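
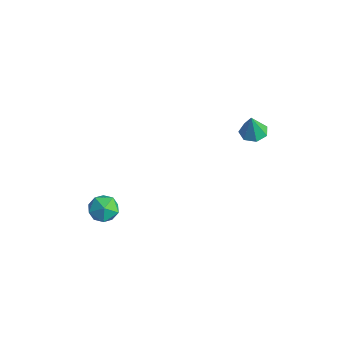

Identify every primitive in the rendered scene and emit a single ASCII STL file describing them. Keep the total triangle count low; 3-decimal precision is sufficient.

solid 
facet normal -0.054 0.172 -0.984
outer loop
vertex 0.684 2.019 0.473
vertex 0.172 2.258 0.543
vertex 0.685 2.506 0.558
endloop
endfacet
facet normal 0.918 -0.070 0.390
outer loop
vertex 0.684 2.019 0.473
vertex 0.685 2.506 0.558
vertex 0.228 2.082 1.557
endloop
endfacet
facet normal -0.053 0.170 -0.984
outer loop
vertex 0.685 2.506 0.558
vertex 0.172 2.258 0.543
vertex 0.299 2.807 0.631
endloop
endfacet
facet normal 0.582 0.618 0.529
outer loop
vertex 0.685 2.506 0.558
vertex 0.299 2.807 0.631
vertex 0.228 2.082 1.557
endloop
endfacet
facet normal -0.056 0.171 -0.984
outer loop
vertex 0.299 2.807 0.631
vertex 0.172 2.258 0.543
vertex -0.182 2.694 0.639
endloop
endfacet
facet normal -0.174 0.782 0.599
outer loop
vertex 0.299 2.807 0.631
vertex -0.182 2.694 0.639
vertex 0.228 2.082 1.557
endloop
endfacet
facet normal -0.055 0.172 -0.984
outer loop
vertex -0.182 2.694 0.639
vertex 0.172 2.258 0.543
vertex -0.397 2.253 0.574
endloop
endfacet
facet normal -0.781 0.300 0.548
outer loop
vertex -0.182 2.694 0.639
vertex -0.397 2.253 0.574
vertex 0.228 2.082 1.557
endloop
endfacet
facet normal -0.055 0.171 -0.984
outer loop
vertex -0.397 2.253 0.574
vertex 0.172 2.258 0.543
vertex -0.183 1.816 0.486
endloop
endfacet
facet normal -0.781 -0.466 0.416
outer loop
vertex -0.397 2.253 0.574
vertex -0.183 1.816 0.486
vertex 0.228 2.082 1.557
endloop
endfacet
facet normal -0.053 0.169 -0.984
outer loop
vertex -0.183 1.816 0.486
vertex 0.172 2.258 0.543
vertex 0.298 1.711 0.442
endloop
endfacet
facet normal -0.177 -0.937 0.301
outer loop
vertex -0.183 1.816 0.486
vertex 0.298 1.711 0.442
vertex 0.228 2.082 1.557
endloop
endfacet
facet normal -0.056 0.169 -0.984
outer loop
vertex 0.298 1.711 0.442
vertex 0.172 2.258 0.543
vertex 0.684 2.019 0.473
endloop
endfacet
facet normal 0.583 -0.759 0.289
outer loop
vertex 0.298 1.711 0.442
vertex 0.684 2.019 0.473
vertex 0.228 2.082 1.557
endloop
endfacet
facet normal -0.909 -0.083 0.408
outer loop
vertex -2.936 -2.566 -3.4
vertex -2.98 -3.229 -3.633
vertex -2.707 -3.097 -2.997
endloop
endfacet
facet normal -0.506 0.373 0.778
outer loop
vertex -2.936 -2.566 -3.4
vertex -2.707 -3.097 -2.997
vertex -2.334 -2.501 -3.04
endloop
endfacet
facet normal -0.297 0.894 0.335
outer loop
vertex -2.936 -2.566 -3.4
vertex -2.334 -2.501 -3.04
vertex -2.375 -2.266 -3.703
endloop
endfacet
facet normal -0.572 0.760 -0.307
outer loop
vertex -2.936 -2.566 -3.4
vertex -2.375 -2.266 -3.703
vertex -2.775 -2.715 -4.069
endloop
endfacet
facet normal -0.952 0.156 -0.264
outer loop
vertex -2.936 -2.566 -3.4
vertex -2.775 -2.715 -4.069
vertex -2.98 -3.229 -3.633
endloop
endfacet
facet normal 0.078 0.023 0.997
outer loop
vertex -2.334 -2.501 -3.04
vertex -2.707 -3.097 -2.997
vertex -2.005 -3.125 -3.051
endloop
endfacet
facet normal -0.577 -0.714 0.396
outer loop
vertex -2.707 -3.097 -2.997
vertex -2.98 -3.229 -3.633
vertex -2.405 -3.574 -3.417
endloop
endfacet
facet normal -0.645 -0.328 -0.690
outer loop
vertex -2.98 -3.229 -3.633
vertex -2.775 -2.715 -4.069
vertex -2.446 -3.339 -4.08
endloop
endfacet
facet normal -0.033 0.649 -0.760
outer loop
vertex -2.775 -2.715 -4.069
vertex -2.375 -2.266 -3.703
vertex -2.073 -2.743 -4.123
endloop
endfacet
facet normal 0.414 0.866 0.281
outer loop
vertex -2.375 -2.266 -3.703
vertex -2.334 -2.501 -3.04
vertex -1.8 -2.611 -3.487
endloop
endfacet
facet normal 0.572 -0.760 0.307
outer loop
vertex -1.844 -3.274 -3.72
vertex -2.005 -3.125 -3.051
vertex -2.405 -3.574 -3.417
endloop
endfacet
facet normal 0.297 -0.894 -0.335
outer loop
vertex -1.844 -3.274 -3.72
vertex -2.405 -3.574 -3.417
vertex -2.446 -3.339 -4.08
endloop
endfacet
facet normal 0.506 -0.373 -0.778
outer loop
vertex -1.844 -3.274 -3.72
vertex -2.446 -3.339 -4.08
vertex -2.073 -2.743 -4.123
endloop
endfacet
facet normal 0.909 0.083 -0.408
outer loop
vertex -1.844 -3.274 -3.72
vertex -2.073 -2.743 -4.123
vertex -1.8 -2.611 -3.487
endloop
endfacet
facet normal 0.952 -0.156 0.264
outer loop
vertex -1.844 -3.274 -3.72
vertex -1.8 -2.611 -3.487
vertex -2.005 -3.125 -3.051
endloop
endfacet
facet normal 0.033 -0.649 0.760
outer loop
vertex -2.405 -3.574 -3.417
vertex -2.005 -3.125 -3.051
vertex -2.707 -3.097 -2.997
endloop
endfacet
facet normal -0.414 -0.866 -0.281
outer loop
vertex -2.446 -3.339 -4.08
vertex -2.405 -3.574 -3.417
vertex -2.98 -3.229 -3.633
endloop
endfacet
facet normal -0.078 -0.023 -0.997
outer loop
vertex -2.073 -2.743 -4.123
vertex -2.446 -3.339 -4.08
vertex -2.775 -2.715 -4.069
endloop
endfacet
facet normal 0.577 0.714 -0.396
outer loop
vertex -1.8 -2.611 -3.487
vertex -2.073 -2.743 -4.123
vertex -2.375 -2.266 -3.703
endloop
endfacet
facet normal 0.645 0.328 0.690
outer loop
vertex -2.005 -3.125 -3.051
vertex -1.8 -2.611 -3.487
vertex -2.334 -2.501 -3.04
endloop
endfacet

endsolid


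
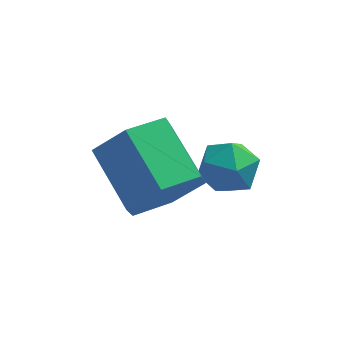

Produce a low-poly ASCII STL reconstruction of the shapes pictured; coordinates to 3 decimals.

solid 
facet normal -0.747 0.605 -0.275
outer loop
vertex -1.074 -3.367 2.305
vertex -1.519 -3.851 2.45
vertex -1.336 -3.409 2.924
endloop
endfacet
facet normal -0.198 0.980 -0.017
outer loop
vertex -1.074 -3.367 2.305
vertex -1.336 -3.409 2.924
vertex -0.681 -3.278 2.844
endloop
endfacet
facet normal 0.378 0.829 -0.412
outer loop
vertex -1.074 -3.367 2.305
vertex -0.681 -3.278 2.844
vertex -0.459 -3.639 2.322
endloop
endfacet
facet normal 0.185 0.360 -0.914
outer loop
vertex -1.074 -3.367 2.305
vertex -0.459 -3.639 2.322
vertex -0.977 -3.993 2.078
endloop
endfacet
facet normal -0.512 0.222 -0.830
outer loop
vertex -1.074 -3.367 2.305
vertex -0.977 -3.993 2.078
vertex -1.519 -3.851 2.45
endloop
endfacet
facet normal -0.072 0.757 0.649
outer loop
vertex -0.681 -3.278 2.844
vertex -1.336 -3.409 2.924
vertex -0.883 -3.707 3.322
endloop
endfacet
facet normal -0.961 0.150 0.231
outer loop
vertex -1.336 -3.409 2.924
vertex -1.519 -3.851 2.45
vertex -1.401 -4.061 3.078
endloop
endfacet
facet normal -0.580 -0.469 -0.666
outer loop
vertex -1.519 -3.851 2.45
vertex -0.977 -3.993 2.078
vertex -1.179 -4.422 2.556
endloop
endfacet
facet normal 0.545 -0.244 -0.802
outer loop
vertex -0.977 -3.993 2.078
vertex -0.459 -3.639 2.322
vertex -0.524 -4.291 2.476
endloop
endfacet
facet normal 0.858 0.513 0.010
outer loop
vertex -0.459 -3.639 2.322
vertex -0.681 -3.278 2.844
vertex -0.341 -3.849 2.95
endloop
endfacet
facet normal -0.185 -0.360 0.914
outer loop
vertex -0.786 -4.333 3.095
vertex -0.883 -3.707 3.322
vertex -1.401 -4.061 3.078
endloop
endfacet
facet normal -0.378 -0.829 0.412
outer loop
vertex -0.786 -4.333 3.095
vertex -1.401 -4.061 3.078
vertex -1.179 -4.422 2.556
endloop
endfacet
facet normal 0.198 -0.980 0.017
outer loop
vertex -0.786 -4.333 3.095
vertex -1.179 -4.422 2.556
vertex -0.524 -4.291 2.476
endloop
endfacet
facet normal 0.747 -0.605 0.275
outer loop
vertex -0.786 -4.333 3.095
vertex -0.524 -4.291 2.476
vertex -0.341 -3.849 2.95
endloop
endfacet
facet normal 0.512 -0.222 0.830
outer loop
vertex -0.786 -4.333 3.095
vertex -0.341 -3.849 2.95
vertex -0.883 -3.707 3.322
endloop
endfacet
facet normal -0.545 0.244 0.802
outer loop
vertex -1.401 -4.061 3.078
vertex -0.883 -3.707 3.322
vertex -1.336 -3.409 2.924
endloop
endfacet
facet normal -0.858 -0.513 -0.010
outer loop
vertex -1.179 -4.422 2.556
vertex -1.401 -4.061 3.078
vertex -1.519 -3.851 2.45
endloop
endfacet
facet normal 0.072 -0.757 -0.649
outer loop
vertex -0.524 -4.291 2.476
vertex -1.179 -4.422 2.556
vertex -0.977 -3.993 2.078
endloop
endfacet
facet normal 0.961 -0.150 -0.231
outer loop
vertex -0.341 -3.849 2.95
vertex -0.524 -4.291 2.476
vertex -0.459 -3.639 2.322
endloop
endfacet
facet normal 0.580 0.469 0.666
outer loop
vertex -0.883 -3.707 3.322
vertex -0.341 -3.849 2.95
vertex -0.681 -3.278 2.844
endloop
endfacet
facet normal 0.463 -0.765 -0.447
outer loop
vertex -1.445 -4.525 3.13
vertex -2.087 -4.546 2.5
vertex -1.356 -4.034 2.381
endloop
endfacet
facet normal 0.880 0.342 0.329
outer loop
vertex -1.445 -4.525 3.13
vertex -1.356 -4.034 2.381
vertex -2.131 -3.392 3.79
endloop
endfacet
facet normal 0.880 0.343 0.328
outer loop
vertex -2.131 -3.392 3.79
vertex -1.356 -4.034 2.381
vertex -2.043 -2.901 3.041
endloop
endfacet
facet normal -0.465 0.765 0.447
outer loop
vertex -2.131 -3.392 3.79
vertex -2.043 -2.901 3.041
vertex -2.773 -3.414 3.16
endloop
endfacet
facet normal 0.464 -0.766 -0.445
outer loop
vertex -1.356 -4.034 2.381
vertex -2.087 -4.546 2.5
vertex -1.998 -4.056 1.75
endloop
endfacet
facet normal 0.525 0.643 -0.557
outer loop
vertex -1.356 -4.034 2.381
vertex -1.998 -4.056 1.75
vertex -2.043 -2.901 3.041
endloop
endfacet
facet normal 0.525 0.643 -0.557
outer loop
vertex -2.043 -2.901 3.041
vertex -1.998 -4.056 1.75
vertex -2.685 -2.923 2.41
endloop
endfacet
facet normal -0.465 0.765 0.446
outer loop
vertex -2.043 -2.901 3.041
vertex -2.685 -2.923 2.41
vertex -2.773 -3.414 3.16
endloop
endfacet
facet normal 0.463 -0.766 -0.445
outer loop
vertex -1.998 -4.056 1.75
vertex -2.087 -4.546 2.5
vertex -2.729 -4.568 1.87
endloop
endfacet
facet normal -0.355 0.300 -0.885
outer loop
vertex -1.998 -4.056 1.75
vertex -2.729 -4.568 1.87
vertex -2.685 -2.923 2.41
endloop
endfacet
facet normal -0.356 0.300 -0.885
outer loop
vertex -2.685 -2.923 2.41
vertex -2.729 -4.568 1.87
vertex -3.415 -3.435 2.53
endloop
endfacet
facet normal -0.463 0.765 0.447
outer loop
vertex -2.685 -2.923 2.41
vertex -3.415 -3.435 2.53
vertex -2.773 -3.414 3.16
endloop
endfacet
facet normal 0.465 -0.765 -0.447
outer loop
vertex -2.729 -4.568 1.87
vertex -2.087 -4.546 2.5
vertex -2.817 -5.059 2.619
endloop
endfacet
facet normal -0.881 -0.342 -0.328
outer loop
vertex -2.729 -4.568 1.87
vertex -2.817 -5.059 2.619
vertex -3.415 -3.435 2.53
endloop
endfacet
facet normal -0.880 -0.342 -0.329
outer loop
vertex -3.415 -3.435 2.53
vertex -2.817 -5.059 2.619
vertex -3.504 -3.926 3.279
endloop
endfacet
facet normal -0.463 0.765 0.447
outer loop
vertex -3.415 -3.435 2.53
vertex -3.504 -3.926 3.279
vertex -2.773 -3.414 3.16
endloop
endfacet
facet normal 0.465 -0.765 -0.446
outer loop
vertex -2.817 -5.059 2.619
vertex -2.087 -4.546 2.5
vertex -2.175 -5.037 3.25
endloop
endfacet
facet normal -0.525 -0.643 0.557
outer loop
vertex -2.817 -5.059 2.619
vertex -2.175 -5.037 3.25
vertex -3.504 -3.926 3.279
endloop
endfacet
facet normal -0.525 -0.643 0.557
outer loop
vertex -3.504 -3.926 3.279
vertex -2.175 -5.037 3.25
vertex -2.862 -3.904 3.91
endloop
endfacet
facet normal -0.464 0.766 0.445
outer loop
vertex -3.504 -3.926 3.279
vertex -2.862 -3.904 3.91
vertex -2.773 -3.414 3.16
endloop
endfacet
facet normal 0.463 -0.765 -0.447
outer loop
vertex -2.175 -5.037 3.25
vertex -2.087 -4.546 2.5
vertex -1.445 -4.525 3.13
endloop
endfacet
facet normal 0.356 -0.300 0.885
outer loop
vertex -2.175 -5.037 3.25
vertex -1.445 -4.525 3.13
vertex -2.862 -3.904 3.91
endloop
endfacet
facet normal 0.356 -0.300 0.885
outer loop
vertex -2.862 -3.904 3.91
vertex -1.445 -4.525 3.13
vertex -2.131 -3.392 3.79
endloop
endfacet
facet normal -0.463 0.766 0.445
outer loop
vertex -2.862 -3.904 3.91
vertex -2.131 -3.392 3.79
vertex -2.773 -3.414 3.16
endloop
endfacet

endsolid


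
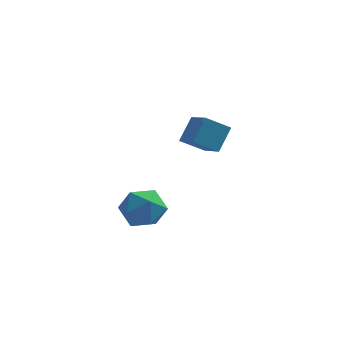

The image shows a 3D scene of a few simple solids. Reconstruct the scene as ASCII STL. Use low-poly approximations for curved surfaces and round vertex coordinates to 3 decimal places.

solid 
facet normal -0.743 0.626 -0.239
outer loop
vertex 1.455 0.029 0.608
vertex 0.954 -0.361 1.144
vertex 1.414 0.282 1.398
endloop
endfacet
facet normal -0.107 0.945 -0.308
outer loop
vertex 1.455 0.029 0.608
vertex 1.414 0.282 1.398
vertex 2.149 0.24 1.013
endloop
endfacet
facet normal 0.279 0.568 -0.774
outer loop
vertex 1.455 0.029 0.608
vertex 2.149 0.24 1.013
vertex 2.142 -0.429 0.52
endloop
endfacet
facet normal -0.117 0.016 -0.993
outer loop
vertex 1.455 0.029 0.608
vertex 2.142 -0.429 0.52
vertex 1.404 -0.8 0.601
endloop
endfacet
facet normal -0.748 0.052 -0.662
outer loop
vertex 1.455 0.029 0.608
vertex 1.404 -0.8 0.601
vertex 0.954 -0.361 1.144
endloop
endfacet
facet normal 0.223 0.919 0.325
outer loop
vertex 2.149 0.24 1.013
vertex 1.414 0.282 1.398
vertex 2.076 -0.02 1.799
endloop
endfacet
facet normal -0.804 0.403 0.436
outer loop
vertex 1.414 0.282 1.398
vertex 0.954 -0.361 1.144
vertex 1.338 -0.391 1.88
endloop
endfacet
facet normal -0.813 -0.525 -0.249
outer loop
vertex 0.954 -0.361 1.144
vertex 1.404 -0.8 0.601
vertex 1.331 -1.06 1.387
endloop
endfacet
facet normal 0.208 -0.585 -0.784
outer loop
vertex 1.404 -0.8 0.601
vertex 2.142 -0.429 0.52
vertex 2.066 -1.102 1.002
endloop
endfacet
facet normal 0.849 0.308 -0.430
outer loop
vertex 2.142 -0.429 0.52
vertex 2.149 0.24 1.013
vertex 2.526 -0.459 1.256
endloop
endfacet
facet normal 0.117 -0.016 0.993
outer loop
vertex 2.025 -0.849 1.792
vertex 2.076 -0.02 1.799
vertex 1.338 -0.391 1.88
endloop
endfacet
facet normal -0.279 -0.568 0.774
outer loop
vertex 2.025 -0.849 1.792
vertex 1.338 -0.391 1.88
vertex 1.331 -1.06 1.387
endloop
endfacet
facet normal 0.107 -0.945 0.308
outer loop
vertex 2.025 -0.849 1.792
vertex 1.331 -1.06 1.387
vertex 2.066 -1.102 1.002
endloop
endfacet
facet normal 0.743 -0.626 0.239
outer loop
vertex 2.025 -0.849 1.792
vertex 2.066 -1.102 1.002
vertex 2.526 -0.459 1.256
endloop
endfacet
facet normal 0.748 -0.052 0.662
outer loop
vertex 2.025 -0.849 1.792
vertex 2.526 -0.459 1.256
vertex 2.076 -0.02 1.799
endloop
endfacet
facet normal -0.208 0.585 0.784
outer loop
vertex 1.338 -0.391 1.88
vertex 2.076 -0.02 1.799
vertex 1.414 0.282 1.398
endloop
endfacet
facet normal -0.849 -0.308 0.430
outer loop
vertex 1.331 -1.06 1.387
vertex 1.338 -0.391 1.88
vertex 0.954 -0.361 1.144
endloop
endfacet
facet normal -0.223 -0.919 -0.325
outer loop
vertex 2.066 -1.102 1.002
vertex 1.331 -1.06 1.387
vertex 1.404 -0.8 0.601
endloop
endfacet
facet normal 0.804 -0.403 -0.436
outer loop
vertex 2.526 -0.459 1.256
vertex 2.066 -1.102 1.002
vertex 2.142 -0.429 0.52
endloop
endfacet
facet normal 0.813 0.525 0.249
outer loop
vertex 2.076 -0.02 1.799
vertex 2.526 -0.459 1.256
vertex 2.149 0.24 1.013
endloop
endfacet
facet normal -0.488 0.765 -0.421
outer loop
vertex 2.481 3.384 2.129
vertex 2.82 4.031 2.911
vertex 3.303 3.61 1.586
endloop
endfacet
facet normal -0.317 -0.605 -0.731
outer loop
vertex 3.84 2.769 2.049
vertex 2.481 3.384 2.129
vertex 3.303 3.61 1.586
endloop
endfacet
facet normal -0.488 0.764 -0.421
outer loop
vertex 3.303 3.61 1.586
vertex 2.82 4.031 2.911
vertex 3.641 4.257 2.369
endloop
endfacet
facet normal 0.814 0.224 -0.536
outer loop
vertex 3.641 4.257 2.369
vertex 3.84 2.769 2.049
vertex 3.303 3.61 1.586
endloop
endfacet
facet normal -0.813 -0.223 0.537
outer loop
vertex 2.481 3.384 2.129
vertex 3.357 3.19 3.374
vertex 2.82 4.031 2.911
endloop
endfacet
facet normal -0.316 -0.604 -0.731
outer loop
vertex 3.019 2.543 2.591
vertex 2.481 3.384 2.129
vertex 3.84 2.769 2.049
endloop
endfacet
facet normal -0.813 -0.225 0.537
outer loop
vertex 3.019 2.543 2.591
vertex 3.357 3.19 3.374
vertex 2.481 3.384 2.129
endloop
endfacet
facet normal 0.316 0.604 0.731
outer loop
vertex 2.82 4.031 2.911
vertex 3.357 3.19 3.374
vertex 3.641 4.257 2.369
endloop
endfacet
facet normal 0.813 0.224 -0.538
outer loop
vertex 4.179 3.416 2.831
vertex 3.84 2.769 2.049
vertex 3.641 4.257 2.369
endloop
endfacet
facet normal 0.317 0.604 0.731
outer loop
vertex 3.641 4.257 2.369
vertex 3.357 3.19 3.374
vertex 4.179 3.416 2.831
endloop
endfacet
facet normal 0.488 -0.765 0.421
outer loop
vertex 4.179 3.416 2.831
vertex 3.019 2.543 2.591
vertex 3.84 2.769 2.049
endloop
endfacet
facet normal 0.488 -0.764 0.421
outer loop
vertex 3.357 3.19 3.374
vertex 3.019 2.543 2.591
vertex 4.179 3.416 2.831
endloop
endfacet

endsolid


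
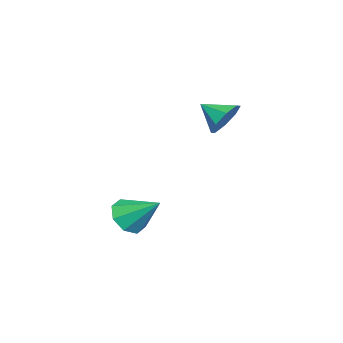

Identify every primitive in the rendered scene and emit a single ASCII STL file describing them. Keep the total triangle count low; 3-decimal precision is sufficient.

solid 
facet normal 0.086 0.870 -0.486
outer loop
vertex 2.102 3.923 -0.415
vertex 1.574 4.222 0.027
vertex 2.322 4.165 0.057
endloop
endfacet
facet normal 0.718 -0.696 0.022
outer loop
vertex 2.102 3.923 -0.415
vertex 2.322 4.165 0.057
vertex 1.486 3.318 0.533
endloop
endfacet
facet normal 0.086 0.869 -0.487
outer loop
vertex 2.322 4.165 0.057
vertex 1.574 4.222 0.027
vertex 2.104 4.441 0.511
endloop
endfacet
facet normal 0.719 -0.384 0.579
outer loop
vertex 2.322 4.165 0.057
vertex 2.104 4.441 0.511
vertex 1.486 3.318 0.533
endloop
endfacet
facet normal 0.086 0.869 -0.488
outer loop
vertex 2.104 4.441 0.511
vertex 1.574 4.222 0.027
vertex 1.576 4.589 0.681
endloop
endfacet
facet normal 0.271 -0.130 0.954
outer loop
vertex 2.104 4.441 0.511
vertex 1.576 4.589 0.681
vertex 1.486 3.318 0.533
endloop
endfacet
facet normal 0.085 0.869 -0.488
outer loop
vertex 1.576 4.589 0.681
vertex 1.574 4.222 0.027
vertex 1.047 4.521 0.468
endloop
endfacet
facet normal -0.363 -0.082 0.928
outer loop
vertex 1.576 4.589 0.681
vertex 1.047 4.521 0.468
vertex 1.486 3.318 0.533
endloop
endfacet
facet normal 0.085 0.869 -0.487
outer loop
vertex 1.047 4.521 0.468
vertex 1.574 4.222 0.027
vertex 0.827 4.278 -0.004
endloop
endfacet
facet normal -0.813 -0.269 0.517
outer loop
vertex 1.047 4.521 0.468
vertex 0.827 4.278 -0.004
vertex 1.486 3.318 0.533
endloop
endfacet
facet normal 0.085 0.869 -0.487
outer loop
vertex 0.827 4.278 -0.004
vertex 1.574 4.222 0.027
vertex 1.045 4.003 -0.457
endloop
endfacet
facet normal -0.813 -0.580 -0.039
outer loop
vertex 0.827 4.278 -0.004
vertex 1.045 4.003 -0.457
vertex 1.486 3.318 0.533
endloop
endfacet
facet normal 0.086 0.869 -0.487
outer loop
vertex 1.045 4.003 -0.457
vertex 1.574 4.222 0.027
vertex 1.573 3.855 -0.628
endloop
endfacet
facet normal -0.367 -0.833 -0.413
outer loop
vertex 1.045 4.003 -0.457
vertex 1.573 3.855 -0.628
vertex 1.486 3.318 0.533
endloop
endfacet
facet normal 0.084 0.869 -0.487
outer loop
vertex 1.573 3.855 -0.628
vertex 1.574 4.222 0.027
vertex 2.102 3.923 -0.415
endloop
endfacet
facet normal 0.269 -0.882 -0.388
outer loop
vertex 1.573 3.855 -0.628
vertex 2.102 3.923 -0.415
vertex 1.486 3.318 0.533
endloop
endfacet
facet normal -0.132 -0.787 -0.602
outer loop
vertex 3.497 1.958 -4.665
vertex 3.232 1.554 -4.079
vertex 2.921 2.007 -4.603
endloop
endfacet
facet normal 0.026 0.888 -0.458
outer loop
vertex 3.497 1.958 -4.665
vertex 2.921 2.007 -4.603
vertex 3.428 2.726 -3.181
endloop
endfacet
facet normal -0.131 -0.787 -0.603
outer loop
vertex 2.921 2.007 -4.603
vertex 3.232 1.554 -4.079
vertex 2.527 1.79 -4.234
endloop
endfacet
facet normal -0.599 0.780 -0.181
outer loop
vertex 2.921 2.007 -4.603
vertex 2.527 1.79 -4.234
vertex 3.428 2.726 -3.181
endloop
endfacet
facet normal -0.131 -0.787 -0.602
outer loop
vertex 2.527 1.79 -4.234
vertex 3.232 1.554 -4.079
vertex 2.546 1.435 -3.774
endloop
endfacet
facet normal -0.840 0.412 0.353
outer loop
vertex 2.527 1.79 -4.234
vertex 2.546 1.435 -3.774
vertex 3.428 2.726 -3.181
endloop
endfacet
facet normal -0.132 -0.787 -0.603
outer loop
vertex 2.546 1.435 -3.774
vertex 3.232 1.554 -4.079
vertex 2.967 1.149 -3.493
endloop
endfacet
facet normal -0.556 -0.002 0.831
outer loop
vertex 2.546 1.435 -3.774
vertex 2.967 1.149 -3.493
vertex 3.428 2.726 -3.181
endloop
endfacet
facet normal -0.132 -0.787 -0.603
outer loop
vertex 2.967 1.149 -3.493
vertex 3.232 1.554 -4.079
vertex 3.543 1.1 -3.555
endloop
endfacet
facet normal 0.086 -0.218 0.972
outer loop
vertex 2.967 1.149 -3.493
vertex 3.543 1.1 -3.555
vertex 3.428 2.726 -3.181
endloop
endfacet
facet normal -0.132 -0.787 -0.603
outer loop
vertex 3.543 1.1 -3.555
vertex 3.232 1.554 -4.079
vertex 3.937 1.317 -3.924
endloop
endfacet
facet normal 0.711 -0.110 0.695
outer loop
vertex 3.543 1.1 -3.555
vertex 3.937 1.317 -3.924
vertex 3.428 2.726 -3.181
endloop
endfacet
facet normal -0.132 -0.787 -0.602
outer loop
vertex 3.937 1.317 -3.924
vertex 3.232 1.554 -4.079
vertex 3.918 1.672 -4.384
endloop
endfacet
facet normal 0.952 0.259 0.161
outer loop
vertex 3.937 1.317 -3.924
vertex 3.918 1.672 -4.384
vertex 3.428 2.726 -3.181
endloop
endfacet
facet normal -0.133 -0.787 -0.603
outer loop
vertex 3.918 1.672 -4.384
vertex 3.232 1.554 -4.079
vertex 3.497 1.958 -4.665
endloop
endfacet
facet normal 0.669 0.673 -0.317
outer loop
vertex 3.918 1.672 -4.384
vertex 3.497 1.958 -4.665
vertex 3.428 2.726 -3.181
endloop
endfacet

endsolid


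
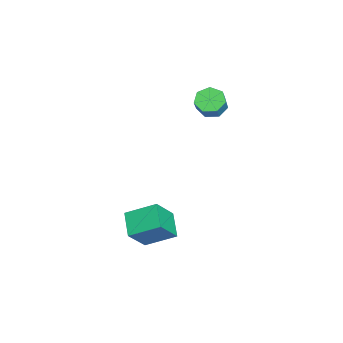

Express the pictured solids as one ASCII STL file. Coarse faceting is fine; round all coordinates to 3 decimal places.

solid 
facet normal -0.498 0.388 -0.776
outer loop
vertex 1.407 2.2 -2.798
vertex 2.751 2.576 -3.472
vertex 1.443 0.547 -3.649
endloop
endfacet
facet normal -0.867 -0.243 0.435
outer loop
vertex 2.369 -0.176 -2.208
vertex 1.407 2.2 -2.798
vertex 1.443 0.547 -3.649
endloop
endfacet
facet normal -0.498 0.389 -0.775
outer loop
vertex 1.443 0.547 -3.649
vertex 2.751 2.576 -3.472
vertex 2.786 0.923 -4.324
endloop
endfacet
facet normal 0.019 -0.889 -0.458
outer loop
vertex 2.786 0.923 -4.324
vertex 2.369 -0.176 -2.208
vertex 1.443 0.547 -3.649
endloop
endfacet
facet normal -0.019 0.889 0.458
outer loop
vertex 1.407 2.2 -2.798
vertex 3.677 1.853 -2.031
vertex 2.751 2.576 -3.472
endloop
endfacet
facet normal -0.867 -0.243 0.435
outer loop
vertex 2.334 1.477 -1.356
vertex 1.407 2.2 -2.798
vertex 2.369 -0.176 -2.208
endloop
endfacet
facet normal -0.019 0.889 0.458
outer loop
vertex 2.334 1.477 -1.356
vertex 3.677 1.853 -2.031
vertex 1.407 2.2 -2.798
endloop
endfacet
facet normal 0.867 0.243 -0.435
outer loop
vertex 2.751 2.576 -3.472
vertex 3.677 1.853 -2.031
vertex 2.786 0.923 -4.324
endloop
endfacet
facet normal 0.019 -0.889 -0.458
outer loop
vertex 3.713 0.2 -2.882
vertex 2.369 -0.176 -2.208
vertex 2.786 0.923 -4.324
endloop
endfacet
facet normal 0.867 0.243 -0.435
outer loop
vertex 2.786 0.923 -4.324
vertex 3.677 1.853 -2.031
vertex 3.713 0.2 -2.882
endloop
endfacet
facet normal 0.498 -0.389 0.775
outer loop
vertex 3.713 0.2 -2.882
vertex 2.334 1.477 -1.356
vertex 2.369 -0.176 -2.208
endloop
endfacet
facet normal 0.498 -0.388 0.775
outer loop
vertex 3.677 1.853 -2.031
vertex 2.334 1.477 -1.356
vertex 3.713 0.2 -2.882
endloop
endfacet
facet normal -0.593 0.052 -0.804
outer loop
vertex -1.962 3.449 2.427
vertex -2.593 3.749 2.912
vertex -1.992 4.183 2.497
endloop
endfacet
facet normal 0.804 0.089 -0.587
outer loop
vertex -1.962 3.449 2.427
vertex -1.992 4.183 2.497
vertex -1.316 3.392 3.303
endloop
endfacet
facet normal 0.804 0.089 -0.587
outer loop
vertex -1.316 3.392 3.303
vertex -1.992 4.183 2.497
vertex -1.346 4.126 3.373
endloop
endfacet
facet normal 0.593 -0.052 0.804
outer loop
vertex -1.316 3.392 3.303
vertex -1.346 4.126 3.373
vertex -1.947 3.691 3.788
endloop
endfacet
facet normal -0.593 0.052 -0.804
outer loop
vertex -1.992 4.183 2.497
vertex -2.593 3.749 2.912
vertex -2.474 4.59 2.879
endloop
endfacet
facet normal 0.471 0.832 -0.293
outer loop
vertex -1.992 4.183 2.497
vertex -2.474 4.59 2.879
vertex -1.346 4.126 3.373
endloop
endfacet
facet normal 0.470 0.833 -0.292
outer loop
vertex -1.346 4.126 3.373
vertex -2.474 4.59 2.879
vertex -1.828 4.532 3.755
endloop
endfacet
facet normal 0.593 -0.052 0.804
outer loop
vertex -1.346 4.126 3.373
vertex -1.828 4.532 3.755
vertex -1.947 3.691 3.788
endloop
endfacet
facet normal -0.593 0.052 -0.804
outer loop
vertex -2.474 4.59 2.879
vertex -2.593 3.749 2.912
vertex -3.046 4.363 3.286
endloop
endfacet
facet normal -0.218 0.950 0.224
outer loop
vertex -2.474 4.59 2.879
vertex -3.046 4.363 3.286
vertex -1.828 4.532 3.755
endloop
endfacet
facet normal -0.217 0.950 0.222
outer loop
vertex -1.828 4.532 3.755
vertex -3.046 4.363 3.286
vertex -2.4 4.306 4.162
endloop
endfacet
facet normal 0.593 -0.052 0.804
outer loop
vertex -1.828 4.532 3.755
vertex -2.4 4.306 4.162
vertex -1.947 3.691 3.788
endloop
endfacet
facet normal -0.592 0.053 -0.804
outer loop
vertex -3.046 4.363 3.286
vertex -2.593 3.749 2.912
vertex -3.277 3.674 3.411
endloop
endfacet
facet normal -0.742 0.352 0.570
outer loop
vertex -3.046 4.363 3.286
vertex -3.277 3.674 3.411
vertex -2.4 4.306 4.162
endloop
endfacet
facet normal -0.742 0.352 0.571
outer loop
vertex -2.4 4.306 4.162
vertex -3.277 3.674 3.411
vertex -2.631 3.616 4.287
endloop
endfacet
facet normal 0.592 -0.053 0.804
outer loop
vertex -2.4 4.306 4.162
vertex -2.631 3.616 4.287
vertex -1.947 3.691 3.788
endloop
endfacet
facet normal -0.592 0.053 -0.804
outer loop
vertex -3.277 3.674 3.411
vertex -2.593 3.749 2.912
vertex -2.993 3.041 3.16
endloop
endfacet
facet normal -0.708 -0.511 0.488
outer loop
vertex -3.277 3.674 3.411
vertex -2.993 3.041 3.16
vertex -2.631 3.616 4.287
endloop
endfacet
facet normal -0.708 -0.511 0.488
outer loop
vertex -2.631 3.616 4.287
vertex -2.993 3.041 3.16
vertex -2.347 2.983 4.036
endloop
endfacet
facet normal 0.592 -0.053 0.804
outer loop
vertex -2.631 3.616 4.287
vertex -2.347 2.983 4.036
vertex -1.947 3.691 3.788
endloop
endfacet
facet normal -0.593 0.053 -0.804
outer loop
vertex -2.993 3.041 3.16
vertex -2.593 3.749 2.912
vertex -2.408 2.941 2.722
endloop
endfacet
facet normal -0.141 -0.989 0.038
outer loop
vertex -2.993 3.041 3.16
vertex -2.408 2.941 2.722
vertex -2.347 2.983 4.036
endloop
endfacet
facet normal -0.139 -0.990 0.038
outer loop
vertex -2.347 2.983 4.036
vertex -2.408 2.941 2.722
vertex -1.762 2.884 3.598
endloop
endfacet
facet normal 0.593 -0.053 0.804
outer loop
vertex -2.347 2.983 4.036
vertex -1.762 2.884 3.598
vertex -1.947 3.691 3.788
endloop
endfacet
facet normal -0.592 0.053 -0.804
outer loop
vertex -2.408 2.941 2.722
vertex -2.593 3.749 2.912
vertex -1.962 3.449 2.427
endloop
endfacet
facet normal 0.533 -0.723 -0.440
outer loop
vertex -2.408 2.941 2.722
vertex -1.962 3.449 2.427
vertex -1.762 2.884 3.598
endloop
endfacet
facet normal 0.533 -0.723 -0.440
outer loop
vertex -1.762 2.884 3.598
vertex -1.962 3.449 2.427
vertex -1.316 3.392 3.303
endloop
endfacet
facet normal 0.593 -0.053 0.804
outer loop
vertex -1.762 2.884 3.598
vertex -1.316 3.392 3.303
vertex -1.947 3.691 3.788
endloop
endfacet

endsolid


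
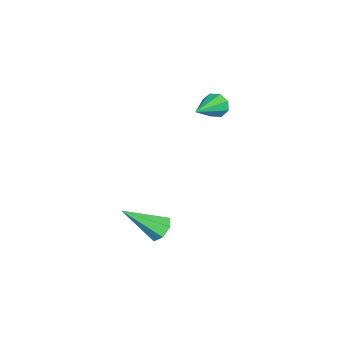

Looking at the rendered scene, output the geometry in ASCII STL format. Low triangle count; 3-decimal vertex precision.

solid 
facet normal -0.230 0.738 -0.635
outer loop
vertex 3.34 -0.712 -2.655
vertex 2.689 -0.939 -2.683
vertex 2.966 -0.479 -2.249
endloop
endfacet
facet normal 0.781 0.319 0.537
outer loop
vertex 3.34 -0.712 -2.655
vertex 2.966 -0.479 -2.249
vertex 3.171 -2.481 -1.357
endloop
endfacet
facet normal -0.231 0.738 -0.635
outer loop
vertex 2.966 -0.479 -2.249
vertex 2.689 -0.939 -2.683
vertex 2.384 -0.593 -2.17
endloop
endfacet
facet normal 0.043 0.410 0.911
outer loop
vertex 2.966 -0.479 -2.249
vertex 2.384 -0.593 -2.17
vertex 3.171 -2.481 -1.357
endloop
endfacet
facet normal -0.230 0.738 -0.634
outer loop
vertex 2.384 -0.593 -2.17
vertex 2.689 -0.939 -2.683
vertex 2.031 -0.967 -2.477
endloop
endfacet
facet normal -0.677 0.035 0.736
outer loop
vertex 2.384 -0.593 -2.17
vertex 2.031 -0.967 -2.477
vertex 3.171 -2.481 -1.357
endloop
endfacet
facet normal -0.230 0.738 -0.635
outer loop
vertex 2.031 -0.967 -2.477
vertex 2.689 -0.939 -2.683
vertex 2.174 -1.32 -2.939
endloop
endfacet
facet normal -0.838 -0.526 0.142
outer loop
vertex 2.031 -0.967 -2.477
vertex 2.174 -1.32 -2.939
vertex 3.171 -2.481 -1.357
endloop
endfacet
facet normal -0.230 0.738 -0.635
outer loop
vertex 2.174 -1.32 -2.939
vertex 2.689 -0.939 -2.683
vertex 2.704 -1.386 -3.208
endloop
endfacet
facet normal -0.320 -0.849 -0.421
outer loop
vertex 2.174 -1.32 -2.939
vertex 2.704 -1.386 -3.208
vertex 3.171 -2.481 -1.357
endloop
endfacet
facet normal -0.231 0.738 -0.635
outer loop
vertex 2.704 -1.386 -3.208
vertex 2.689 -0.939 -2.683
vertex 3.223 -1.115 -3.082
endloop
endfacet
facet normal 0.490 -0.691 -0.532
outer loop
vertex 2.704 -1.386 -3.208
vertex 3.223 -1.115 -3.082
vertex 3.171 -2.481 -1.357
endloop
endfacet
facet normal -0.230 0.738 -0.634
outer loop
vertex 3.223 -1.115 -3.082
vertex 2.689 -0.939 -2.683
vertex 3.34 -0.712 -2.655
endloop
endfacet
facet normal 0.979 -0.172 -0.106
outer loop
vertex 3.223 -1.115 -3.082
vertex 3.34 -0.712 -2.655
vertex 3.171 -2.481 -1.357
endloop
endfacet
facet normal -0.888 0.296 -0.352
outer loop
vertex -0.178 1.086 2.636
vertex -0.47 0.786 3.12
vertex -0.237 1.375 3.027
endloop
endfacet
facet normal 0.691 0.627 -0.359
outer loop
vertex -0.178 1.086 2.636
vertex -0.237 1.375 3.027
vertex 1.19 0.234 3.78
endloop
endfacet
facet normal -0.888 0.295 -0.353
outer loop
vertex -0.237 1.375 3.027
vertex -0.47 0.786 3.12
vertex -0.433 1.319 3.473
endloop
endfacet
facet normal 0.485 0.815 0.316
outer loop
vertex -0.237 1.375 3.027
vertex -0.433 1.319 3.473
vertex 1.19 0.234 3.78
endloop
endfacet
facet normal -0.888 0.295 -0.352
outer loop
vertex -0.433 1.319 3.473
vertex -0.47 0.786 3.12
vertex -0.65 0.951 3.712
endloop
endfacet
facet normal 0.152 0.474 0.867
outer loop
vertex -0.433 1.319 3.473
vertex -0.65 0.951 3.712
vertex 1.19 0.234 3.78
endloop
endfacet
facet normal -0.888 0.296 -0.352
outer loop
vertex -0.65 0.951 3.712
vertex -0.47 0.786 3.12
vertex -0.762 0.487 3.604
endloop
endfacet
facet normal -0.114 -0.199 0.973
outer loop
vertex -0.65 0.951 3.712
vertex -0.762 0.487 3.604
vertex 1.19 0.234 3.78
endloop
endfacet
facet normal -0.888 0.296 -0.353
outer loop
vertex -0.762 0.487 3.604
vertex -0.47 0.786 3.12
vertex -0.703 0.198 3.213
endloop
endfacet
facet normal -0.156 -0.805 0.572
outer loop
vertex -0.762 0.487 3.604
vertex -0.703 0.198 3.213
vertex 1.19 0.234 3.78
endloop
endfacet
facet normal -0.888 0.296 -0.352
outer loop
vertex -0.703 0.198 3.213
vertex -0.47 0.786 3.12
vertex -0.508 0.254 2.768
endloop
endfacet
facet normal 0.050 -0.993 -0.103
outer loop
vertex -0.703 0.198 3.213
vertex -0.508 0.254 2.768
vertex 1.19 0.234 3.78
endloop
endfacet
facet normal -0.887 0.297 -0.353
outer loop
vertex -0.508 0.254 2.768
vertex -0.47 0.786 3.12
vertex -0.29 0.621 2.529
endloop
endfacet
facet normal 0.382 -0.653 -0.654
outer loop
vertex -0.508 0.254 2.768
vertex -0.29 0.621 2.529
vertex 1.19 0.234 3.78
endloop
endfacet
facet normal -0.888 0.295 -0.353
outer loop
vertex -0.29 0.621 2.529
vertex -0.47 0.786 3.12
vertex -0.178 1.086 2.636
endloop
endfacet
facet normal 0.648 0.019 -0.761
outer loop
vertex -0.29 0.621 2.529
vertex -0.178 1.086 2.636
vertex 1.19 0.234 3.78
endloop
endfacet

endsolid


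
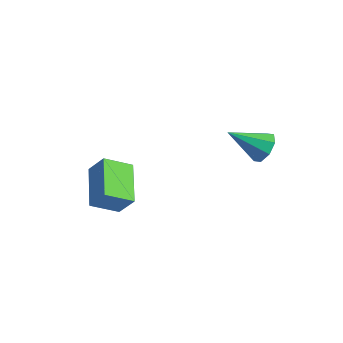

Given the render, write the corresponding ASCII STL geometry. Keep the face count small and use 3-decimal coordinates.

solid 
facet normal 0.629 0.526 -0.573
outer loop
vertex 3.838 1.006 0.037
vertex 3.242 1.439 -0.22
vertex 3.743 1.489 0.376
endloop
endfacet
facet normal 0.476 -0.441 0.761
outer loop
vertex 3.838 1.006 0.037
vertex 3.743 1.489 0.376
vertex 2.098 0.481 0.82
endloop
endfacet
facet normal 0.629 0.525 -0.573
outer loop
vertex 3.743 1.489 0.376
vertex 3.242 1.439 -0.22
vertex 3.355 1.942 0.365
endloop
endfacet
facet normal 0.163 0.163 0.973
outer loop
vertex 3.743 1.489 0.376
vertex 3.355 1.942 0.365
vertex 2.098 0.481 0.82
endloop
endfacet
facet normal 0.628 0.526 -0.574
outer loop
vertex 3.355 1.942 0.365
vertex 3.242 1.439 -0.22
vertex 2.9 2.1 0.012
endloop
endfacet
facet normal -0.380 0.557 0.739
outer loop
vertex 3.355 1.942 0.365
vertex 2.9 2.1 0.012
vertex 2.098 0.481 0.82
endloop
endfacet
facet normal 0.630 0.526 -0.570
outer loop
vertex 2.9 2.1 0.012
vertex 3.242 1.439 -0.22
vertex 2.647 1.872 -0.478
endloop
endfacet
facet normal -0.837 0.512 0.194
outer loop
vertex 2.9 2.1 0.012
vertex 2.647 1.872 -0.478
vertex 2.098 0.481 0.82
endloop
endfacet
facet normal 0.630 0.526 -0.571
outer loop
vertex 2.647 1.872 -0.478
vertex 3.242 1.439 -0.22
vertex 2.742 1.39 -0.817
endloop
endfacet
facet normal -0.939 0.054 -0.340
outer loop
vertex 2.647 1.872 -0.478
vertex 2.742 1.39 -0.817
vertex 2.098 0.481 0.82
endloop
endfacet
facet normal 0.631 0.525 -0.571
outer loop
vertex 2.742 1.39 -0.817
vertex 3.242 1.439 -0.22
vertex 3.13 0.936 -0.806
endloop
endfacet
facet normal -0.627 -0.549 -0.552
outer loop
vertex 2.742 1.39 -0.817
vertex 3.13 0.936 -0.806
vertex 2.098 0.481 0.82
endloop
endfacet
facet normal 0.627 0.527 -0.573
outer loop
vertex 3.13 0.936 -0.806
vertex 3.242 1.439 -0.22
vertex 3.585 0.778 -0.453
endloop
endfacet
facet normal -0.082 -0.945 -0.317
outer loop
vertex 3.13 0.936 -0.806
vertex 3.585 0.778 -0.453
vertex 2.098 0.481 0.82
endloop
endfacet
facet normal 0.629 0.528 -0.570
outer loop
vertex 3.585 0.778 -0.453
vertex 3.242 1.439 -0.22
vertex 3.838 1.006 0.037
endloop
endfacet
facet normal 0.373 -0.900 0.226
outer loop
vertex 3.585 0.778 -0.453
vertex 3.838 1.006 0.037
vertex 2.098 0.481 0.82
endloop
endfacet
facet normal -0.641 0.717 0.274
outer loop
vertex -1.45 -3.073 -0.395
vertex -0.699 -2.134 -1.094
vertex -2.098 -3.28 -1.37
endloop
endfacet
facet normal -0.541 -0.675 0.502
outer loop
vertex -0.841 -4.686 -1.906
vertex -1.45 -3.073 -0.395
vertex -2.098 -3.28 -1.37
endloop
endfacet
facet normal -0.641 0.717 0.273
outer loop
vertex -2.098 -3.28 -1.37
vertex -0.699 -2.134 -1.094
vertex -1.347 -2.342 -2.069
endloop
endfacet
facet normal -0.545 -0.175 -0.820
outer loop
vertex -1.347 -2.342 -2.069
vertex -0.841 -4.686 -1.906
vertex -2.098 -3.28 -1.37
endloop
endfacet
facet normal 0.545 0.175 0.820
outer loop
vertex -1.45 -3.073 -0.395
vertex 0.558 -3.54 -1.63
vertex -0.699 -2.134 -1.094
endloop
endfacet
facet normal -0.540 -0.675 0.503
outer loop
vertex -0.193 -4.478 -0.931
vertex -1.45 -3.073 -0.395
vertex -0.841 -4.686 -1.906
endloop
endfacet
facet normal 0.545 0.175 0.820
outer loop
vertex -0.193 -4.478 -0.931
vertex 0.558 -3.54 -1.63
vertex -1.45 -3.073 -0.395
endloop
endfacet
facet normal 0.540 0.675 -0.503
outer loop
vertex -0.699 -2.134 -1.094
vertex 0.558 -3.54 -1.63
vertex -1.347 -2.342 -2.069
endloop
endfacet
facet normal -0.545 -0.175 -0.820
outer loop
vertex -0.09 -3.747 -2.605
vertex -0.841 -4.686 -1.906
vertex -1.347 -2.342 -2.069
endloop
endfacet
facet normal 0.540 0.675 -0.502
outer loop
vertex -1.347 -2.342 -2.069
vertex 0.558 -3.54 -1.63
vertex -0.09 -3.747 -2.605
endloop
endfacet
facet normal 0.642 -0.717 -0.273
outer loop
vertex -0.09 -3.747 -2.605
vertex -0.193 -4.478 -0.931
vertex -0.841 -4.686 -1.906
endloop
endfacet
facet normal 0.641 -0.717 -0.274
outer loop
vertex 0.558 -3.54 -1.63
vertex -0.193 -4.478 -0.931
vertex -0.09 -3.747 -2.605
endloop
endfacet

endsolid


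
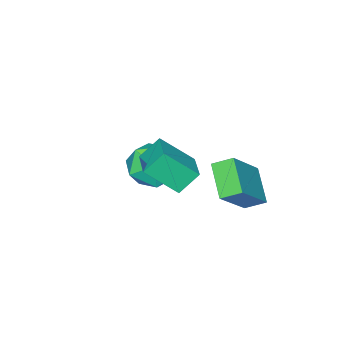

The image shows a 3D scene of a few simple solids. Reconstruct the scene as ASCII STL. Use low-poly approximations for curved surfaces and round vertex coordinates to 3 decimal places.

solid 
facet normal -0.501 0.564 -0.656
outer loop
vertex -1.988 1.667 -0.704
vertex -1.077 2.767 -0.453
vertex -1.344 1.316 -1.497
endloop
endfacet
facet normal -0.628 -0.759 -0.174
outer loop
vertex -0.543 0.413 -0.447
vertex -1.988 1.667 -0.704
vertex -1.344 1.316 -1.497
endloop
endfacet
facet normal -0.501 0.564 -0.656
outer loop
vertex -1.344 1.316 -1.497
vertex -1.077 2.767 -0.453
vertex -0.434 2.416 -1.246
endloop
endfacet
facet normal 0.596 -0.325 -0.734
outer loop
vertex -0.434 2.416 -1.246
vertex -0.543 0.413 -0.447
vertex -1.344 1.316 -1.497
endloop
endfacet
facet normal -0.596 0.326 0.734
outer loop
vertex -1.988 1.667 -0.704
vertex -0.276 1.864 0.597
vertex -1.077 2.767 -0.453
endloop
endfacet
facet normal -0.628 -0.759 -0.173
outer loop
vertex -1.186 0.764 0.346
vertex -1.988 1.667 -0.704
vertex -0.543 0.413 -0.447
endloop
endfacet
facet normal -0.596 0.325 0.735
outer loop
vertex -1.186 0.764 0.346
vertex -0.276 1.864 0.597
vertex -1.988 1.667 -0.704
endloop
endfacet
facet normal 0.628 0.759 0.173
outer loop
vertex -1.077 2.767 -0.453
vertex -0.276 1.864 0.597
vertex -0.434 2.416 -1.246
endloop
endfacet
facet normal 0.595 -0.325 -0.735
outer loop
vertex 0.368 1.513 -0.196
vertex -0.543 0.413 -0.447
vertex -0.434 2.416 -1.246
endloop
endfacet
facet normal 0.627 0.759 0.174
outer loop
vertex -0.434 2.416 -1.246
vertex -0.276 1.864 0.597
vertex 0.368 1.513 -0.196
endloop
endfacet
facet normal 0.501 -0.565 0.656
outer loop
vertex 0.368 1.513 -0.196
vertex -1.186 0.764 0.346
vertex -0.543 0.413 -0.447
endloop
endfacet
facet normal 0.501 -0.564 0.656
outer loop
vertex -0.276 1.864 0.597
vertex -1.186 0.764 0.346
vertex 0.368 1.513 -0.196
endloop
endfacet
facet normal 0.297 0.953 0.052
outer loop
vertex -2.307 -0.483 -3.506
vertex -3.231 -0.228 -2.897
vertex -2.278 -0.554 -2.373
endloop
endfacet
facet normal 0.858 0.514 0.010
outer loop
vertex -2.307 -0.483 -3.506
vertex -2.278 -0.554 -2.373
vertex -1.787 -1.36 -3.004
endloop
endfacet
facet normal 0.796 0.134 -0.590
outer loop
vertex -2.307 -0.483 -3.506
vertex -1.787 -1.36 -3.004
vertex -2.437 -1.532 -3.92
endloop
endfacet
facet normal 0.196 0.339 -0.920
outer loop
vertex -2.307 -0.483 -3.506
vertex -2.437 -1.532 -3.92
vertex -3.329 -0.833 -3.853
endloop
endfacet
facet normal -0.112 0.845 -0.523
outer loop
vertex -2.307 -0.483 -3.506
vertex -3.329 -0.833 -3.853
vertex -3.231 -0.228 -2.897
endloop
endfacet
facet normal 0.825 0.062 0.562
outer loop
vertex -1.787 -1.36 -3.004
vertex -2.278 -0.554 -2.373
vertex -2.391 -1.647 -2.087
endloop
endfacet
facet normal -0.082 0.773 0.630
outer loop
vertex -2.278 -0.554 -2.373
vertex -3.231 -0.228 -2.897
vertex -3.283 -0.948 -2.02
endloop
endfacet
facet normal -0.743 0.598 -0.302
outer loop
vertex -3.231 -0.228 -2.897
vertex -3.329 -0.833 -3.853
vertex -3.933 -1.12 -2.936
endloop
endfacet
facet normal -0.245 -0.222 -0.944
outer loop
vertex -3.329 -0.833 -3.853
vertex -2.437 -1.532 -3.92
vertex -3.442 -1.926 -3.567
endloop
endfacet
facet normal 0.725 -0.553 -0.411
outer loop
vertex -2.437 -1.532 -3.92
vertex -1.787 -1.36 -3.004
vertex -2.489 -2.252 -3.043
endloop
endfacet
facet normal -0.196 -0.339 0.920
outer loop
vertex -3.413 -1.997 -2.434
vertex -2.391 -1.647 -2.087
vertex -3.283 -0.948 -2.02
endloop
endfacet
facet normal -0.796 -0.134 0.590
outer loop
vertex -3.413 -1.997 -2.434
vertex -3.283 -0.948 -2.02
vertex -3.933 -1.12 -2.936
endloop
endfacet
facet normal -0.858 -0.514 -0.010
outer loop
vertex -3.413 -1.997 -2.434
vertex -3.933 -1.12 -2.936
vertex -3.442 -1.926 -3.567
endloop
endfacet
facet normal -0.297 -0.953 -0.052
outer loop
vertex -3.413 -1.997 -2.434
vertex -3.442 -1.926 -3.567
vertex -2.489 -2.252 -3.043
endloop
endfacet
facet normal 0.112 -0.845 0.523
outer loop
vertex -3.413 -1.997 -2.434
vertex -2.489 -2.252 -3.043
vertex -2.391 -1.647 -2.087
endloop
endfacet
facet normal 0.245 0.222 0.944
outer loop
vertex -3.283 -0.948 -2.02
vertex -2.391 -1.647 -2.087
vertex -2.278 -0.554 -2.373
endloop
endfacet
facet normal -0.725 0.553 0.411
outer loop
vertex -3.933 -1.12 -2.936
vertex -3.283 -0.948 -2.02
vertex -3.231 -0.228 -2.897
endloop
endfacet
facet normal -0.825 -0.062 -0.562
outer loop
vertex -3.442 -1.926 -3.567
vertex -3.933 -1.12 -2.936
vertex -3.329 -0.833 -3.853
endloop
endfacet
facet normal 0.082 -0.773 -0.630
outer loop
vertex -2.489 -2.252 -3.043
vertex -3.442 -1.926 -3.567
vertex -2.437 -1.532 -3.92
endloop
endfacet
facet normal 0.743 -0.598 0.302
outer loop
vertex -2.391 -1.647 -2.087
vertex -2.489 -2.252 -3.043
vertex -1.787 -1.36 -3.004
endloop
endfacet
facet normal -0.718 -0.095 -0.690
outer loop
vertex -4.529 2.357 -2.186
vertex -3.819 3.427 -3.072
vertex -4.07 1.73 -2.577
endloop
endfacet
facet normal -0.454 -0.687 0.568
outer loop
vertex -2.541 1.933 -1.108
vertex -4.529 2.357 -2.186
vertex -4.07 1.73 -2.577
endloop
endfacet
facet normal -0.718 -0.095 -0.690
outer loop
vertex -4.07 1.73 -2.577
vertex -3.819 3.427 -3.072
vertex -3.36 2.8 -3.463
endloop
endfacet
facet normal 0.527 -0.722 -0.449
outer loop
vertex -3.36 2.8 -3.463
vertex -2.541 1.933 -1.108
vertex -4.07 1.73 -2.577
endloop
endfacet
facet normal -0.527 0.722 0.449
outer loop
vertex -4.529 2.357 -2.186
vertex -2.29 3.63 -1.603
vertex -3.819 3.427 -3.072
endloop
endfacet
facet normal -0.454 -0.687 0.568
outer loop
vertex -3.0 2.56 -0.717
vertex -4.529 2.357 -2.186
vertex -2.541 1.933 -1.108
endloop
endfacet
facet normal -0.527 0.722 0.449
outer loop
vertex -3.0 2.56 -0.717
vertex -2.29 3.63 -1.603
vertex -4.529 2.357 -2.186
endloop
endfacet
facet normal 0.454 0.687 -0.568
outer loop
vertex -3.819 3.427 -3.072
vertex -2.29 3.63 -1.603
vertex -3.36 2.8 -3.463
endloop
endfacet
facet normal 0.527 -0.722 -0.449
outer loop
vertex -1.831 3.003 -1.994
vertex -2.541 1.933 -1.108
vertex -3.36 2.8 -3.463
endloop
endfacet
facet normal 0.454 0.687 -0.568
outer loop
vertex -3.36 2.8 -3.463
vertex -2.29 3.63 -1.603
vertex -1.831 3.003 -1.994
endloop
endfacet
facet normal 0.718 0.095 0.690
outer loop
vertex -1.831 3.003 -1.994
vertex -3.0 2.56 -0.717
vertex -2.541 1.933 -1.108
endloop
endfacet
facet normal 0.718 0.095 0.690
outer loop
vertex -2.29 3.63 -1.603
vertex -3.0 2.56 -0.717
vertex -1.831 3.003 -1.994
endloop
endfacet

endsolid


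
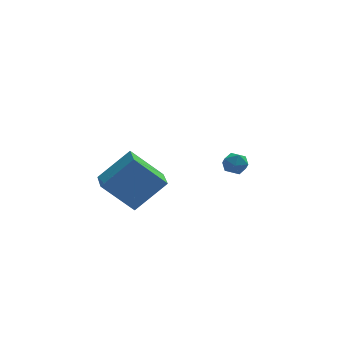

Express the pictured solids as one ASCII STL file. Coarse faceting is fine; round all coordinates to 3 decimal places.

solid 
facet normal 0.368 0.875 0.314
outer loop
vertex 3.166 3.521 -1.556
vertex 2.915 3.379 -0.867
vertex 3.601 3.162 -1.066
endloop
endfacet
facet normal 0.757 0.614 -0.223
outer loop
vertex 3.166 3.521 -1.556
vertex 3.601 3.162 -1.066
vertex 3.575 2.936 -1.777
endloop
endfacet
facet normal 0.326 0.525 -0.786
outer loop
vertex 3.166 3.521 -1.556
vertex 3.575 2.936 -1.777
vertex 2.872 3.013 -2.017
endloop
endfacet
facet normal -0.330 0.732 -0.596
outer loop
vertex 3.166 3.521 -1.556
vertex 2.872 3.013 -2.017
vertex 2.464 3.287 -1.455
endloop
endfacet
facet normal -0.304 0.949 0.085
outer loop
vertex 3.166 3.521 -1.556
vertex 2.464 3.287 -1.455
vertex 2.915 3.379 -0.867
endloop
endfacet
facet normal 0.999 -0.028 -0.028
outer loop
vertex 3.575 2.936 -1.777
vertex 3.601 3.162 -1.066
vertex 3.576 2.433 -1.225
endloop
endfacet
facet normal 0.369 0.394 0.842
outer loop
vertex 3.601 3.162 -1.066
vertex 2.915 3.379 -0.867
vertex 3.168 2.707 -0.663
endloop
endfacet
facet normal -0.717 0.514 0.470
outer loop
vertex 2.915 3.379 -0.867
vertex 2.464 3.287 -1.455
vertex 2.465 2.784 -0.903
endloop
endfacet
facet normal -0.759 0.164 -0.631
outer loop
vertex 2.464 3.287 -1.455
vertex 2.872 3.013 -2.017
vertex 2.439 2.558 -1.614
endloop
endfacet
facet normal 0.301 -0.171 -0.938
outer loop
vertex 2.872 3.013 -2.017
vertex 3.575 2.936 -1.777
vertex 3.125 2.341 -1.813
endloop
endfacet
facet normal 0.330 -0.732 0.596
outer loop
vertex 2.874 2.199 -1.124
vertex 3.576 2.433 -1.225
vertex 3.168 2.707 -0.663
endloop
endfacet
facet normal -0.326 -0.525 0.786
outer loop
vertex 2.874 2.199 -1.124
vertex 3.168 2.707 -0.663
vertex 2.465 2.784 -0.903
endloop
endfacet
facet normal -0.757 -0.614 0.223
outer loop
vertex 2.874 2.199 -1.124
vertex 2.465 2.784 -0.903
vertex 2.439 2.558 -1.614
endloop
endfacet
facet normal -0.368 -0.875 -0.314
outer loop
vertex 2.874 2.199 -1.124
vertex 2.439 2.558 -1.614
vertex 3.125 2.341 -1.813
endloop
endfacet
facet normal 0.304 -0.949 -0.085
outer loop
vertex 2.874 2.199 -1.124
vertex 3.125 2.341 -1.813
vertex 3.576 2.433 -1.225
endloop
endfacet
facet normal 0.759 -0.164 0.631
outer loop
vertex 3.168 2.707 -0.663
vertex 3.576 2.433 -1.225
vertex 3.601 3.162 -1.066
endloop
endfacet
facet normal -0.301 0.171 0.938
outer loop
vertex 2.465 2.784 -0.903
vertex 3.168 2.707 -0.663
vertex 2.915 3.379 -0.867
endloop
endfacet
facet normal -0.999 0.028 0.028
outer loop
vertex 2.439 2.558 -1.614
vertex 2.465 2.784 -0.903
vertex 2.464 3.287 -1.455
endloop
endfacet
facet normal -0.369 -0.394 -0.842
outer loop
vertex 3.125 2.341 -1.813
vertex 2.439 2.558 -1.614
vertex 2.872 3.013 -2.017
endloop
endfacet
facet normal 0.717 -0.514 -0.470
outer loop
vertex 3.576 2.433 -1.225
vertex 3.125 2.341 -1.813
vertex 3.575 2.936 -1.777
endloop
endfacet
facet normal -0.691 0.161 0.705
outer loop
vertex -2.731 -2.118 2.238
vertex -2.663 -0.547 1.946
vertex -4.29 -2.325 0.756
endloop
endfacet
facet normal -0.043 -0.982 0.182
outer loop
vertex -2.797 -2.673 -0.766
vertex -2.731 -2.118 2.238
vertex -4.29 -2.325 0.756
endloop
endfacet
facet normal -0.691 0.161 0.705
outer loop
vertex -4.29 -2.325 0.756
vertex -2.663 -0.547 1.946
vertex -4.221 -0.754 0.465
endloop
endfacet
facet normal -0.721 -0.095 -0.686
outer loop
vertex -4.221 -0.754 0.465
vertex -2.797 -2.673 -0.766
vertex -4.29 -2.325 0.756
endloop
endfacet
facet normal 0.721 0.096 0.686
outer loop
vertex -2.731 -2.118 2.238
vertex -1.17 -0.895 0.424
vertex -2.663 -0.547 1.946
endloop
endfacet
facet normal -0.043 -0.982 0.182
outer loop
vertex -1.239 -2.466 0.715
vertex -2.731 -2.118 2.238
vertex -2.797 -2.673 -0.766
endloop
endfacet
facet normal 0.722 0.095 0.685
outer loop
vertex -1.239 -2.466 0.715
vertex -1.17 -0.895 0.424
vertex -2.731 -2.118 2.238
endloop
endfacet
facet normal 0.043 0.982 -0.182
outer loop
vertex -2.663 -0.547 1.946
vertex -1.17 -0.895 0.424
vertex -4.221 -0.754 0.465
endloop
endfacet
facet normal -0.722 -0.096 -0.685
outer loop
vertex -2.729 -1.102 -1.058
vertex -2.797 -2.673 -0.766
vertex -4.221 -0.754 0.465
endloop
endfacet
facet normal 0.043 0.982 -0.182
outer loop
vertex -4.221 -0.754 0.465
vertex -1.17 -0.895 0.424
vertex -2.729 -1.102 -1.058
endloop
endfacet
facet normal 0.691 -0.161 -0.705
outer loop
vertex -2.729 -1.102 -1.058
vertex -1.239 -2.466 0.715
vertex -2.797 -2.673 -0.766
endloop
endfacet
facet normal 0.691 -0.161 -0.705
outer loop
vertex -1.17 -0.895 0.424
vertex -1.239 -2.466 0.715
vertex -2.729 -1.102 -1.058
endloop
endfacet

endsolid


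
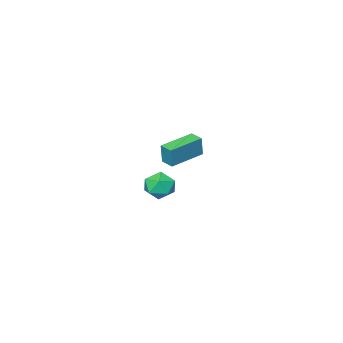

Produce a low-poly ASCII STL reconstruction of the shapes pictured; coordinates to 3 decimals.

solid 
facet normal 0.378 -0.039 0.925
outer loop
vertex 3.721 3.425 3.705
vertex 3.161 2.787 3.907
vertex 3.945 2.591 3.578
endloop
endfacet
facet normal 0.875 0.165 0.456
outer loop
vertex 3.721 3.425 3.705
vertex 3.945 2.591 3.578
vertex 4.144 3.192 2.978
endloop
endfacet
facet normal 0.641 0.757 0.130
outer loop
vertex 3.721 3.425 3.705
vertex 4.144 3.192 2.978
vertex 3.482 3.76 2.935
endloop
endfacet
facet normal -0.001 0.917 0.399
outer loop
vertex 3.721 3.425 3.705
vertex 3.482 3.76 2.935
vertex 2.875 3.509 3.51
endloop
endfacet
facet normal -0.163 0.425 0.890
outer loop
vertex 3.721 3.425 3.705
vertex 2.875 3.509 3.51
vertex 3.161 2.787 3.907
endloop
endfacet
facet normal 0.937 -0.347 -0.037
outer loop
vertex 4.144 3.192 2.978
vertex 3.945 2.591 3.578
vertex 3.845 2.411 2.73
endloop
endfacet
facet normal 0.134 -0.678 0.723
outer loop
vertex 3.945 2.591 3.578
vertex 3.161 2.787 3.907
vertex 3.238 2.16 3.305
endloop
endfacet
facet normal -0.742 0.072 0.666
outer loop
vertex 3.161 2.787 3.907
vertex 2.875 3.509 3.51
vertex 2.576 2.728 3.262
endloop
endfacet
facet normal -0.480 0.868 -0.128
outer loop
vertex 2.875 3.509 3.51
vertex 3.482 3.76 2.935
vertex 2.775 3.329 2.662
endloop
endfacet
facet normal 0.559 0.609 -0.563
outer loop
vertex 3.482 3.76 2.935
vertex 4.144 3.192 2.978
vertex 3.559 3.133 2.333
endloop
endfacet
facet normal 0.001 -0.917 -0.399
outer loop
vertex 2.999 2.495 2.535
vertex 3.845 2.411 2.73
vertex 3.238 2.16 3.305
endloop
endfacet
facet normal -0.641 -0.757 -0.130
outer loop
vertex 2.999 2.495 2.535
vertex 3.238 2.16 3.305
vertex 2.576 2.728 3.262
endloop
endfacet
facet normal -0.875 -0.165 -0.456
outer loop
vertex 2.999 2.495 2.535
vertex 2.576 2.728 3.262
vertex 2.775 3.329 2.662
endloop
endfacet
facet normal -0.378 0.039 -0.925
outer loop
vertex 2.999 2.495 2.535
vertex 2.775 3.329 2.662
vertex 3.559 3.133 2.333
endloop
endfacet
facet normal 0.163 -0.425 -0.890
outer loop
vertex 2.999 2.495 2.535
vertex 3.559 3.133 2.333
vertex 3.845 2.411 2.73
endloop
endfacet
facet normal 0.480 -0.868 0.128
outer loop
vertex 3.238 2.16 3.305
vertex 3.845 2.411 2.73
vertex 3.945 2.591 3.578
endloop
endfacet
facet normal -0.559 -0.609 0.563
outer loop
vertex 2.576 2.728 3.262
vertex 3.238 2.16 3.305
vertex 3.161 2.787 3.907
endloop
endfacet
facet normal -0.937 0.347 0.037
outer loop
vertex 2.775 3.329 2.662
vertex 2.576 2.728 3.262
vertex 2.875 3.509 3.51
endloop
endfacet
facet normal -0.134 0.678 -0.723
outer loop
vertex 3.559 3.133 2.333
vertex 2.775 3.329 2.662
vertex 3.482 3.76 2.935
endloop
endfacet
facet normal 0.742 -0.072 -0.666
outer loop
vertex 3.845 2.411 2.73
vertex 3.559 3.133 2.333
vertex 4.144 3.192 2.978
endloop
endfacet
facet normal -0.991 -0.030 0.132
outer loop
vertex -3.954 -4.116 1.714
vertex -3.986 -3.309 1.655
vertex -4.115 -4.213 0.479
endloop
endfacet
facet normal 0.040 -0.997 0.073
outer loop
vertex -2.054 -4.151 0.205
vertex -3.954 -4.116 1.714
vertex -4.115 -4.213 0.479
endloop
endfacet
facet normal -0.991 -0.030 0.131
outer loop
vertex -4.115 -4.213 0.479
vertex -3.986 -3.309 1.655
vertex -4.147 -3.406 0.419
endloop
endfacet
facet normal -0.129 -0.079 -0.989
outer loop
vertex -4.147 -3.406 0.419
vertex -2.054 -4.151 0.205
vertex -4.115 -4.213 0.479
endloop
endfacet
facet normal 0.129 0.077 0.989
outer loop
vertex -3.954 -4.116 1.714
vertex -1.925 -3.247 1.381
vertex -3.986 -3.309 1.655
endloop
endfacet
facet normal 0.040 -0.997 0.073
outer loop
vertex -1.893 -4.054 1.441
vertex -3.954 -4.116 1.714
vertex -2.054 -4.151 0.205
endloop
endfacet
facet normal 0.129 0.079 0.989
outer loop
vertex -1.893 -4.054 1.441
vertex -1.925 -3.247 1.381
vertex -3.954 -4.116 1.714
endloop
endfacet
facet normal -0.040 0.997 -0.073
outer loop
vertex -3.986 -3.309 1.655
vertex -1.925 -3.247 1.381
vertex -4.147 -3.406 0.419
endloop
endfacet
facet normal -0.129 -0.077 -0.989
outer loop
vertex -2.086 -3.344 0.146
vertex -2.054 -4.151 0.205
vertex -4.147 -3.406 0.419
endloop
endfacet
facet normal -0.040 0.997 -0.073
outer loop
vertex -4.147 -3.406 0.419
vertex -1.925 -3.247 1.381
vertex -2.086 -3.344 0.146
endloop
endfacet
facet normal 0.991 0.030 -0.131
outer loop
vertex -2.086 -3.344 0.146
vertex -1.893 -4.054 1.441
vertex -2.054 -4.151 0.205
endloop
endfacet
facet normal 0.991 0.030 -0.131
outer loop
vertex -1.925 -3.247 1.381
vertex -1.893 -4.054 1.441
vertex -2.086 -3.344 0.146
endloop
endfacet

endsolid


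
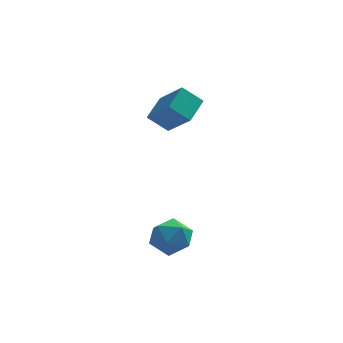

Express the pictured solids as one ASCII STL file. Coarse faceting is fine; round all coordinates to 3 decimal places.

solid 
facet normal -0.754 0.057 0.654
outer loop
vertex -1.478 1.193 4.592
vertex -2.227 2.01 3.658
vertex -1.944 0.245 4.137
endloop
endfacet
facet normal 0.517 -0.563 0.644
outer loop
vertex -1.213 0.19 3.502
vertex -1.478 1.193 4.592
vertex -1.944 0.245 4.137
endloop
endfacet
facet normal -0.755 0.056 0.654
outer loop
vertex -1.944 0.245 4.137
vertex -2.227 2.01 3.658
vertex -2.693 1.062 3.202
endloop
endfacet
facet normal -0.405 -0.824 -0.395
outer loop
vertex -2.693 1.062 3.202
vertex -1.213 0.19 3.502
vertex -1.944 0.245 4.137
endloop
endfacet
facet normal 0.406 0.824 0.396
outer loop
vertex -1.478 1.193 4.592
vertex -1.496 1.955 3.023
vertex -2.227 2.01 3.658
endloop
endfacet
facet normal 0.516 -0.564 0.644
outer loop
vertex -0.747 1.138 3.958
vertex -1.478 1.193 4.592
vertex -1.213 0.19 3.502
endloop
endfacet
facet normal 0.405 0.824 0.396
outer loop
vertex -0.747 1.138 3.958
vertex -1.496 1.955 3.023
vertex -1.478 1.193 4.592
endloop
endfacet
facet normal -0.517 0.564 -0.644
outer loop
vertex -2.227 2.01 3.658
vertex -1.496 1.955 3.023
vertex -2.693 1.062 3.202
endloop
endfacet
facet normal -0.405 -0.824 -0.396
outer loop
vertex -1.962 1.007 2.568
vertex -1.213 0.19 3.502
vertex -2.693 1.062 3.202
endloop
endfacet
facet normal -0.517 0.563 -0.645
outer loop
vertex -2.693 1.062 3.202
vertex -1.496 1.955 3.023
vertex -1.962 1.007 2.568
endloop
endfacet
facet normal 0.754 -0.056 -0.654
outer loop
vertex -1.962 1.007 2.568
vertex -0.747 1.138 3.958
vertex -1.213 0.19 3.502
endloop
endfacet
facet normal 0.754 -0.057 -0.654
outer loop
vertex -1.496 1.955 3.023
vertex -0.747 1.138 3.958
vertex -1.962 1.007 2.568
endloop
endfacet
facet normal -0.890 0.287 -0.353
outer loop
vertex -2.273 -2.528 -1.056
vertex -2.643 -3.066 -0.56
vertex -2.5 -2.302 -0.301
endloop
endfacet
facet normal -0.422 0.826 -0.374
outer loop
vertex -2.273 -2.528 -1.056
vertex -2.5 -2.302 -0.301
vertex -1.773 -2.065 -0.599
endloop
endfacet
facet normal 0.132 0.621 -0.773
outer loop
vertex -2.273 -2.528 -1.056
vertex -1.773 -2.065 -0.599
vertex -1.468 -2.683 -1.043
endloop
endfacet
facet normal 0.007 -0.045 -0.999
outer loop
vertex -2.273 -2.528 -1.056
vertex -1.468 -2.683 -1.043
vertex -2.005 -3.302 -1.019
endloop
endfacet
facet normal -0.625 -0.252 -0.739
outer loop
vertex -2.273 -2.528 -1.056
vertex -2.005 -3.302 -1.019
vertex -2.643 -3.066 -0.56
endloop
endfacet
facet normal -0.187 0.938 0.290
outer loop
vertex -1.773 -2.065 -0.599
vertex -2.5 -2.302 -0.301
vertex -1.835 -2.318 0.179
endloop
endfacet
facet normal -0.944 0.067 0.324
outer loop
vertex -2.5 -2.302 -0.301
vertex -2.643 -3.066 -0.56
vertex -2.372 -2.937 0.203
endloop
endfacet
facet normal -0.514 -0.803 -0.302
outer loop
vertex -2.643 -3.066 -0.56
vertex -2.005 -3.302 -1.019
vertex -2.067 -3.555 -0.241
endloop
endfacet
facet normal 0.509 -0.470 -0.721
outer loop
vertex -2.005 -3.302 -1.019
vertex -1.468 -2.683 -1.043
vertex -1.34 -3.318 -0.539
endloop
endfacet
facet normal 0.711 0.606 -0.355
outer loop
vertex -1.468 -2.683 -1.043
vertex -1.773 -2.065 -0.599
vertex -1.197 -2.554 -0.28
endloop
endfacet
facet normal -0.007 0.045 0.999
outer loop
vertex -1.567 -3.092 0.216
vertex -1.835 -2.318 0.179
vertex -2.372 -2.937 0.203
endloop
endfacet
facet normal -0.132 -0.621 0.773
outer loop
vertex -1.567 -3.092 0.216
vertex -2.372 -2.937 0.203
vertex -2.067 -3.555 -0.241
endloop
endfacet
facet normal 0.422 -0.826 0.374
outer loop
vertex -1.567 -3.092 0.216
vertex -2.067 -3.555 -0.241
vertex -1.34 -3.318 -0.539
endloop
endfacet
facet normal 0.890 -0.287 0.353
outer loop
vertex -1.567 -3.092 0.216
vertex -1.34 -3.318 -0.539
vertex -1.197 -2.554 -0.28
endloop
endfacet
facet normal 0.625 0.252 0.739
outer loop
vertex -1.567 -3.092 0.216
vertex -1.197 -2.554 -0.28
vertex -1.835 -2.318 0.179
endloop
endfacet
facet normal -0.509 0.470 0.721
outer loop
vertex -2.372 -2.937 0.203
vertex -1.835 -2.318 0.179
vertex -2.5 -2.302 -0.301
endloop
endfacet
facet normal -0.711 -0.606 0.355
outer loop
vertex -2.067 -3.555 -0.241
vertex -2.372 -2.937 0.203
vertex -2.643 -3.066 -0.56
endloop
endfacet
facet normal 0.187 -0.938 -0.290
outer loop
vertex -1.34 -3.318 -0.539
vertex -2.067 -3.555 -0.241
vertex -2.005 -3.302 -1.019
endloop
endfacet
facet normal 0.944 -0.067 -0.324
outer loop
vertex -1.197 -2.554 -0.28
vertex -1.34 -3.318 -0.539
vertex -1.468 -2.683 -1.043
endloop
endfacet
facet normal 0.514 0.803 0.302
outer loop
vertex -1.835 -2.318 0.179
vertex -1.197 -2.554 -0.28
vertex -1.773 -2.065 -0.599
endloop
endfacet

endsolid


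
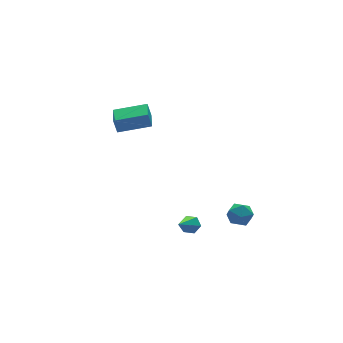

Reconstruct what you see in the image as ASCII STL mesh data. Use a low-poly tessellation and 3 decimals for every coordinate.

solid 
facet normal 0.602 0.505 -0.619
outer loop
vertex -1.913 -3.22 -2.933
vertex -2.279 -2.825 -2.967
vertex -1.899 -2.809 -2.584
endloop
endfacet
facet normal 0.652 -0.504 0.567
outer loop
vertex -1.913 -3.22 -2.933
vertex -1.899 -2.809 -2.584
vertex -3.581 -3.915 -1.633
endloop
endfacet
facet normal 0.603 0.504 -0.619
outer loop
vertex -1.899 -2.809 -2.584
vertex -2.279 -2.825 -2.967
vertex -2.265 -2.413 -2.618
endloop
endfacet
facet normal 0.284 0.339 0.897
outer loop
vertex -1.899 -2.809 -2.584
vertex -2.265 -2.413 -2.618
vertex -3.581 -3.915 -1.633
endloop
endfacet
facet normal 0.603 0.504 -0.619
outer loop
vertex -2.265 -2.413 -2.618
vertex -2.279 -2.825 -2.967
vertex -2.645 -2.429 -3.001
endloop
endfacet
facet normal -0.495 0.736 0.461
outer loop
vertex -2.265 -2.413 -2.618
vertex -2.645 -2.429 -3.001
vertex -3.581 -3.915 -1.633
endloop
endfacet
facet normal 0.603 0.504 -0.618
outer loop
vertex -2.645 -2.429 -3.001
vertex -2.279 -2.825 -2.967
vertex -2.659 -2.841 -3.351
endloop
endfacet
facet normal -0.907 0.290 -0.305
outer loop
vertex -2.645 -2.429 -3.001
vertex -2.659 -2.841 -3.351
vertex -3.581 -3.915 -1.633
endloop
endfacet
facet normal 0.603 0.505 -0.618
outer loop
vertex -2.659 -2.841 -3.351
vertex -2.279 -2.825 -2.967
vertex -2.293 -3.236 -3.317
endloop
endfacet
facet normal -0.539 -0.554 -0.635
outer loop
vertex -2.659 -2.841 -3.351
vertex -2.293 -3.236 -3.317
vertex -3.581 -3.915 -1.633
endloop
endfacet
facet normal 0.603 0.505 -0.618
outer loop
vertex -2.293 -3.236 -3.317
vertex -2.279 -2.825 -2.967
vertex -1.913 -3.22 -2.933
endloop
endfacet
facet normal 0.241 -0.950 -0.199
outer loop
vertex -2.293 -3.236 -3.317
vertex -1.913 -3.22 -2.933
vertex -3.581 -3.915 -1.633
endloop
endfacet
facet normal -0.866 0.446 -0.225
outer loop
vertex -3.162 3.254 1.112
vertex -2.581 4.348 1.044
vertex -3.012 3.123 0.276
endloop
endfacet
facet normal -0.469 -0.882 0.054
outer loop
vertex -1.479 2.332 0.676
vertex -3.162 3.254 1.112
vertex -3.012 3.123 0.276
endloop
endfacet
facet normal -0.865 0.447 -0.227
outer loop
vertex -3.012 3.123 0.276
vertex -2.581 4.348 1.044
vertex -2.43 4.216 0.208
endloop
endfacet
facet normal 0.175 -0.153 -0.973
outer loop
vertex -2.43 4.216 0.208
vertex -1.479 2.332 0.676
vertex -3.012 3.123 0.276
endloop
endfacet
facet normal -0.175 0.153 0.973
outer loop
vertex -3.162 3.254 1.112
vertex -1.048 3.557 1.444
vertex -2.581 4.348 1.044
endloop
endfacet
facet normal -0.469 -0.882 0.055
outer loop
vertex -1.63 2.464 1.512
vertex -3.162 3.254 1.112
vertex -1.479 2.332 0.676
endloop
endfacet
facet normal -0.175 0.154 0.973
outer loop
vertex -1.63 2.464 1.512
vertex -1.048 3.557 1.444
vertex -3.162 3.254 1.112
endloop
endfacet
facet normal 0.469 0.881 -0.054
outer loop
vertex -2.581 4.348 1.044
vertex -1.048 3.557 1.444
vertex -2.43 4.216 0.208
endloop
endfacet
facet normal 0.175 -0.153 -0.973
outer loop
vertex -0.898 3.426 0.608
vertex -1.479 2.332 0.676
vertex -2.43 4.216 0.208
endloop
endfacet
facet normal 0.469 0.882 -0.054
outer loop
vertex -2.43 4.216 0.208
vertex -1.048 3.557 1.444
vertex -0.898 3.426 0.608
endloop
endfacet
facet normal 0.866 -0.446 0.227
outer loop
vertex -0.898 3.426 0.608
vertex -1.63 2.464 1.512
vertex -1.479 2.332 0.676
endloop
endfacet
facet normal 0.866 -0.447 0.225
outer loop
vertex -1.048 3.557 1.444
vertex -1.63 2.464 1.512
vertex -0.898 3.426 0.608
endloop
endfacet
facet normal -0.558 0.750 0.356
outer loop
vertex -0.138 -2.676 -3.194
vertex -0.257 -3.067 -2.556
vertex 0.337 -2.6 -2.609
endloop
endfacet
facet normal -0.054 0.995 -0.086
outer loop
vertex -0.138 -2.676 -3.194
vertex 0.337 -2.6 -2.609
vertex 0.609 -2.646 -3.314
endloop
endfacet
facet normal -0.143 0.679 -0.720
outer loop
vertex -0.138 -2.676 -3.194
vertex 0.609 -2.646 -3.314
vertex 0.183 -3.142 -3.697
endloop
endfacet
facet normal -0.703 0.239 -0.670
outer loop
vertex -0.138 -2.676 -3.194
vertex 0.183 -3.142 -3.697
vertex -0.352 -3.402 -3.229
endloop
endfacet
facet normal -0.959 0.283 -0.005
outer loop
vertex -0.138 -2.676 -3.194
vertex -0.352 -3.402 -3.229
vertex -0.257 -3.067 -2.556
endloop
endfacet
facet normal 0.581 0.796 0.172
outer loop
vertex 0.609 -2.646 -3.314
vertex 0.337 -2.6 -2.609
vertex 0.952 -3.018 -2.751
endloop
endfacet
facet normal -0.234 0.399 0.887
outer loop
vertex 0.337 -2.6 -2.609
vertex -0.257 -3.067 -2.556
vertex 0.417 -3.278 -2.283
endloop
endfacet
facet normal -0.884 -0.357 0.302
outer loop
vertex -0.257 -3.067 -2.556
vertex -0.352 -3.402 -3.229
vertex -0.009 -3.774 -2.666
endloop
endfacet
facet normal -0.469 -0.427 -0.773
outer loop
vertex -0.352 -3.402 -3.229
vertex 0.183 -3.142 -3.697
vertex 0.263 -3.82 -3.371
endloop
endfacet
facet normal 0.435 0.286 -0.854
outer loop
vertex 0.183 -3.142 -3.697
vertex 0.609 -2.646 -3.314
vertex 0.857 -3.353 -3.424
endloop
endfacet
facet normal 0.703 -0.239 0.670
outer loop
vertex 0.738 -3.744 -2.786
vertex 0.952 -3.018 -2.751
vertex 0.417 -3.278 -2.283
endloop
endfacet
facet normal 0.143 -0.679 0.720
outer loop
vertex 0.738 -3.744 -2.786
vertex 0.417 -3.278 -2.283
vertex -0.009 -3.774 -2.666
endloop
endfacet
facet normal 0.054 -0.995 0.086
outer loop
vertex 0.738 -3.744 -2.786
vertex -0.009 -3.774 -2.666
vertex 0.263 -3.82 -3.371
endloop
endfacet
facet normal 0.558 -0.750 -0.356
outer loop
vertex 0.738 -3.744 -2.786
vertex 0.263 -3.82 -3.371
vertex 0.857 -3.353 -3.424
endloop
endfacet
facet normal 0.959 -0.283 0.005
outer loop
vertex 0.738 -3.744 -2.786
vertex 0.857 -3.353 -3.424
vertex 0.952 -3.018 -2.751
endloop
endfacet
facet normal 0.469 0.427 0.773
outer loop
vertex 0.417 -3.278 -2.283
vertex 0.952 -3.018 -2.751
vertex 0.337 -2.6 -2.609
endloop
endfacet
facet normal -0.435 -0.286 0.854
outer loop
vertex -0.009 -3.774 -2.666
vertex 0.417 -3.278 -2.283
vertex -0.257 -3.067 -2.556
endloop
endfacet
facet normal -0.581 -0.796 -0.172
outer loop
vertex 0.263 -3.82 -3.371
vertex -0.009 -3.774 -2.666
vertex -0.352 -3.402 -3.229
endloop
endfacet
facet normal 0.234 -0.399 -0.887
outer loop
vertex 0.857 -3.353 -3.424
vertex 0.263 -3.82 -3.371
vertex 0.183 -3.142 -3.697
endloop
endfacet
facet normal 0.884 0.357 -0.302
outer loop
vertex 0.952 -3.018 -2.751
vertex 0.857 -3.353 -3.424
vertex 0.609 -2.646 -3.314
endloop
endfacet

endsolid


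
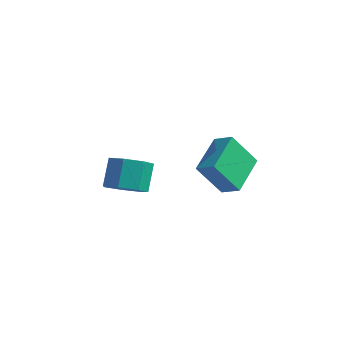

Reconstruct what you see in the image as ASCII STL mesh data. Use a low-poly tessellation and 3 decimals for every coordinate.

solid 
facet normal -0.355 -0.459 0.814
outer loop
vertex 2.208 -1.988 2.281
vertex 1.755 -0.079 3.16
vertex 1.279 -2.015 1.861
endloop
endfacet
facet normal 0.211 -0.888 -0.409
outer loop
vertex 1.985 -1.101 0.24
vertex 2.208 -1.988 2.281
vertex 1.279 -2.015 1.861
endloop
endfacet
facet normal -0.355 -0.459 0.814
outer loop
vertex 1.279 -2.015 1.861
vertex 1.755 -0.079 3.16
vertex 0.826 -0.106 2.74
endloop
endfacet
facet normal -0.911 -0.027 -0.412
outer loop
vertex 0.826 -0.106 2.74
vertex 1.985 -1.101 0.24
vertex 1.279 -2.015 1.861
endloop
endfacet
facet normal 0.911 0.027 0.412
outer loop
vertex 2.208 -1.988 2.281
vertex 2.461 0.835 1.539
vertex 1.755 -0.079 3.16
endloop
endfacet
facet normal 0.211 -0.888 -0.409
outer loop
vertex 2.914 -1.074 0.66
vertex 2.208 -1.988 2.281
vertex 1.985 -1.101 0.24
endloop
endfacet
facet normal 0.911 0.027 0.412
outer loop
vertex 2.914 -1.074 0.66
vertex 2.461 0.835 1.539
vertex 2.208 -1.988 2.281
endloop
endfacet
facet normal -0.211 0.888 0.409
outer loop
vertex 1.755 -0.079 3.16
vertex 2.461 0.835 1.539
vertex 0.826 -0.106 2.74
endloop
endfacet
facet normal -0.911 -0.027 -0.412
outer loop
vertex 1.532 0.808 1.119
vertex 1.985 -1.101 0.24
vertex 0.826 -0.106 2.74
endloop
endfacet
facet normal -0.211 0.888 0.409
outer loop
vertex 0.826 -0.106 2.74
vertex 2.461 0.835 1.539
vertex 1.532 0.808 1.119
endloop
endfacet
facet normal 0.355 0.459 -0.814
outer loop
vertex 1.532 0.808 1.119
vertex 2.914 -1.074 0.66
vertex 1.985 -1.101 0.24
endloop
endfacet
facet normal 0.355 0.459 -0.814
outer loop
vertex 2.461 0.835 1.539
vertex 2.914 -1.074 0.66
vertex 1.532 0.808 1.119
endloop
endfacet
facet normal 0.207 -0.513 -0.833
outer loop
vertex -2.201 -0.959 -1.248
vertex -3.102 -1.506 -1.135
vertex -2.942 -0.597 -1.655
endloop
endfacet
facet normal 0.555 0.763 -0.332
outer loop
vertex -2.201 -0.959 -1.248
vertex -2.942 -0.597 -1.655
vertex -2.537 -0.127 0.101
endloop
endfacet
facet normal 0.555 0.763 -0.332
outer loop
vertex -2.537 -0.127 0.101
vertex -2.942 -0.597 -1.655
vertex -3.278 0.235 -0.306
endloop
endfacet
facet normal -0.206 0.514 0.833
outer loop
vertex -2.537 -0.127 0.101
vertex -3.278 0.235 -0.306
vertex -3.438 -0.674 0.215
endloop
endfacet
facet normal 0.207 -0.513 -0.833
outer loop
vertex -2.942 -0.597 -1.655
vertex -3.102 -1.506 -1.135
vertex -3.804 -0.919 -1.671
endloop
endfacet
facet normal -0.282 0.783 -0.554
outer loop
vertex -2.942 -0.597 -1.655
vertex -3.804 -0.919 -1.671
vertex -3.278 0.235 -0.306
endloop
endfacet
facet normal -0.284 0.783 -0.553
outer loop
vertex -3.278 0.235 -0.306
vertex -3.804 -0.919 -1.671
vertex -4.139 -0.088 -0.322
endloop
endfacet
facet normal -0.208 0.514 0.832
outer loop
vertex -3.278 0.235 -0.306
vertex -4.139 -0.088 -0.322
vertex -3.438 -0.674 0.215
endloop
endfacet
facet normal 0.207 -0.513 -0.833
outer loop
vertex -3.804 -0.919 -1.671
vertex -3.102 -1.506 -1.135
vertex -4.137 -1.684 -1.282
endloop
endfacet
facet normal -0.909 0.214 -0.358
outer loop
vertex -3.804 -0.919 -1.671
vertex -4.137 -1.684 -1.282
vertex -4.139 -0.088 -0.322
endloop
endfacet
facet normal -0.909 0.214 -0.358
outer loop
vertex -4.139 -0.088 -0.322
vertex -4.137 -1.684 -1.282
vertex -4.472 -0.852 0.067
endloop
endfacet
facet normal -0.208 0.514 0.832
outer loop
vertex -4.139 -0.088 -0.322
vertex -4.472 -0.852 0.067
vertex -3.438 -0.674 0.215
endloop
endfacet
facet normal 0.207 -0.513 -0.833
outer loop
vertex -4.137 -1.684 -1.282
vertex -3.102 -1.506 -1.135
vertex -3.691 -2.314 -0.783
endloop
endfacet
facet normal -0.850 -0.516 0.107
outer loop
vertex -4.137 -1.684 -1.282
vertex -3.691 -2.314 -0.783
vertex -4.472 -0.852 0.067
endloop
endfacet
facet normal -0.850 -0.516 0.107
outer loop
vertex -4.472 -0.852 0.067
vertex -3.691 -2.314 -0.783
vertex -4.026 -1.483 0.566
endloop
endfacet
facet normal -0.207 0.512 0.833
outer loop
vertex -4.472 -0.852 0.067
vertex -4.026 -1.483 0.566
vertex -3.438 -0.674 0.215
endloop
endfacet
facet normal 0.207 -0.514 -0.832
outer loop
vertex -3.691 -2.314 -0.783
vertex -3.102 -1.506 -1.135
vertex -2.802 -2.336 -0.548
endloop
endfacet
facet normal -0.151 -0.858 0.491
outer loop
vertex -3.691 -2.314 -0.783
vertex -2.802 -2.336 -0.548
vertex -4.026 -1.483 0.566
endloop
endfacet
facet normal -0.150 -0.858 0.492
outer loop
vertex -4.026 -1.483 0.566
vertex -2.802 -2.336 -0.548
vertex -3.137 -1.504 0.801
endloop
endfacet
facet normal -0.208 0.513 0.833
outer loop
vertex -4.026 -1.483 0.566
vertex -3.137 -1.504 0.801
vertex -3.438 -0.674 0.215
endloop
endfacet
facet normal 0.207 -0.514 -0.832
outer loop
vertex -2.802 -2.336 -0.548
vertex -3.102 -1.506 -1.135
vertex -2.139 -1.733 -0.755
endloop
endfacet
facet normal 0.662 -0.554 0.506
outer loop
vertex -2.802 -2.336 -0.548
vertex -2.139 -1.733 -0.755
vertex -3.137 -1.504 0.801
endloop
endfacet
facet normal 0.662 -0.553 0.506
outer loop
vertex -3.137 -1.504 0.801
vertex -2.139 -1.733 -0.755
vertex -2.475 -0.901 0.594
endloop
endfacet
facet normal -0.207 0.513 0.833
outer loop
vertex -3.137 -1.504 0.801
vertex -2.475 -0.901 0.594
vertex -3.438 -0.674 0.215
endloop
endfacet
facet normal 0.207 -0.514 -0.833
outer loop
vertex -2.139 -1.733 -0.755
vertex -3.102 -1.506 -1.135
vertex -2.201 -0.959 -1.248
endloop
endfacet
facet normal 0.976 0.167 0.140
outer loop
vertex -2.139 -1.733 -0.755
vertex -2.201 -0.959 -1.248
vertex -2.475 -0.901 0.594
endloop
endfacet
facet normal 0.976 0.167 0.140
outer loop
vertex -2.475 -0.901 0.594
vertex -2.201 -0.959 -1.248
vertex -2.537 -0.127 0.101
endloop
endfacet
facet normal -0.207 0.514 0.833
outer loop
vertex -2.475 -0.901 0.594
vertex -2.537 -0.127 0.101
vertex -3.438 -0.674 0.215
endloop
endfacet

endsolid
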